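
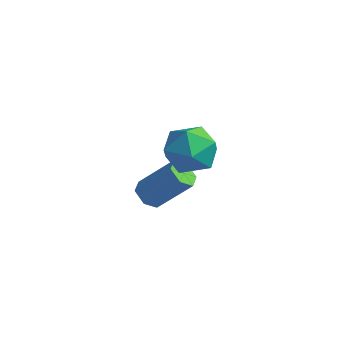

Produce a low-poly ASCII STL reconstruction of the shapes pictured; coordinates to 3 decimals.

solid 
facet normal -0.450 0.361 0.817
outer loop
vertex -1.961 -1.017 1.239
vertex -1.067 -1.346 1.877
vertex -1.082 -0.3 1.407
endloop
endfacet
facet normal -0.641 0.730 0.237
outer loop
vertex -1.961 -1.017 1.239
vertex -1.082 -0.3 1.407
vertex -1.562 -0.385 0.37
endloop
endfacet
facet normal -0.934 0.276 -0.228
outer loop
vertex -1.961 -1.017 1.239
vertex -1.562 -0.385 0.37
vertex -1.844 -1.483 0.198
endloop
endfacet
facet normal -0.925 -0.376 0.064
outer loop
vertex -1.961 -1.017 1.239
vertex -1.844 -1.483 0.198
vertex -1.538 -2.077 1.13
endloop
endfacet
facet normal -0.626 -0.323 0.710
outer loop
vertex -1.961 -1.017 1.239
vertex -1.538 -2.077 1.13
vertex -1.067 -1.346 1.877
endloop
endfacet
facet normal -0.049 0.997 -0.059
outer loop
vertex -1.562 -0.385 0.37
vertex -1.082 -0.3 1.407
vertex -0.422 -0.323 0.47
endloop
endfacet
facet normal 0.259 0.399 0.880
outer loop
vertex -1.082 -0.3 1.407
vertex -1.067 -1.346 1.877
vertex -0.116 -0.917 1.402
endloop
endfacet
facet normal -0.024 -0.707 0.707
outer loop
vertex -1.067 -1.346 1.877
vertex -1.538 -2.077 1.13
vertex -0.398 -2.015 1.23
endloop
endfacet
facet normal -0.508 -0.792 -0.338
outer loop
vertex -1.538 -2.077 1.13
vertex -1.844 -1.483 0.198
vertex -0.878 -2.1 0.193
endloop
endfacet
facet normal -0.523 0.261 -0.811
outer loop
vertex -1.844 -1.483 0.198
vertex -1.562 -0.385 0.37
vertex -0.893 -1.054 -0.277
endloop
endfacet
facet normal 0.925 0.376 -0.064
outer loop
vertex 0.001 -1.383 0.361
vertex -0.422 -0.323 0.47
vertex -0.116 -0.917 1.402
endloop
endfacet
facet normal 0.934 -0.276 0.228
outer loop
vertex 0.001 -1.383 0.361
vertex -0.116 -0.917 1.402
vertex -0.398 -2.015 1.23
endloop
endfacet
facet normal 0.641 -0.730 -0.237
outer loop
vertex 0.001 -1.383 0.361
vertex -0.398 -2.015 1.23
vertex -0.878 -2.1 0.193
endloop
endfacet
facet normal 0.450 -0.361 -0.817
outer loop
vertex 0.001 -1.383 0.361
vertex -0.878 -2.1 0.193
vertex -0.893 -1.054 -0.277
endloop
endfacet
facet normal 0.626 0.323 -0.710
outer loop
vertex 0.001 -1.383 0.361
vertex -0.893 -1.054 -0.277
vertex -0.422 -0.323 0.47
endloop
endfacet
facet normal 0.508 0.792 0.338
outer loop
vertex -0.116 -0.917 1.402
vertex -0.422 -0.323 0.47
vertex -1.082 -0.3 1.407
endloop
endfacet
facet normal 0.523 -0.261 0.811
outer loop
vertex -0.398 -2.015 1.23
vertex -0.116 -0.917 1.402
vertex -1.067 -1.346 1.877
endloop
endfacet
facet normal 0.049 -0.997 0.059
outer loop
vertex -0.878 -2.1 0.193
vertex -0.398 -2.015 1.23
vertex -1.538 -2.077 1.13
endloop
endfacet
facet normal -0.259 -0.399 -0.880
outer loop
vertex -0.893 -1.054 -0.277
vertex -0.878 -2.1 0.193
vertex -1.844 -1.483 0.198
endloop
endfacet
facet normal 0.024 0.707 -0.707
outer loop
vertex -0.422 -0.323 0.47
vertex -0.893 -1.054 -0.277
vertex -1.562 -0.385 0.37
endloop
endfacet
facet normal -0.615 -0.308 -0.726
outer loop
vertex -3.009 -0.331 -4.19
vertex -3.545 -0.145 -3.815
vertex -3.26 0.299 -4.245
endloop
endfacet
facet normal 0.697 0.218 -0.683
outer loop
vertex -3.009 -0.331 -4.19
vertex -3.26 0.299 -4.245
vertex -1.799 0.278 -2.759
endloop
endfacet
facet normal 0.698 0.217 -0.683
outer loop
vertex -1.799 0.278 -2.759
vertex -3.26 0.299 -4.245
vertex -2.05 0.908 -2.815
endloop
endfacet
facet normal 0.614 0.309 0.726
outer loop
vertex -1.799 0.278 -2.759
vertex -2.05 0.908 -2.815
vertex -2.335 0.465 -2.385
endloop
endfacet
facet normal -0.614 -0.309 -0.726
outer loop
vertex -3.26 0.299 -4.245
vertex -3.545 -0.145 -3.815
vertex -3.796 0.485 -3.871
endloop
endfacet
facet normal 0.029 0.911 -0.412
outer loop
vertex -3.26 0.299 -4.245
vertex -3.796 0.485 -3.871
vertex -2.05 0.908 -2.815
endloop
endfacet
facet normal 0.028 0.911 -0.412
outer loop
vertex -2.05 0.908 -2.815
vertex -3.796 0.485 -3.871
vertex -2.586 1.094 -2.44
endloop
endfacet
facet normal 0.615 0.309 0.726
outer loop
vertex -2.05 0.908 -2.815
vertex -2.586 1.094 -2.44
vertex -2.335 0.465 -2.385
endloop
endfacet
facet normal -0.614 -0.309 -0.726
outer loop
vertex -3.796 0.485 -3.871
vertex -3.545 -0.145 -3.815
vertex -4.081 0.042 -3.441
endloop
endfacet
facet normal -0.669 0.693 0.271
outer loop
vertex -3.796 0.485 -3.871
vertex -4.081 0.042 -3.441
vertex -2.586 1.094 -2.44
endloop
endfacet
facet normal -0.669 0.693 0.271
outer loop
vertex -2.586 1.094 -2.44
vertex -4.081 0.042 -3.441
vertex -2.871 0.651 -2.01
endloop
endfacet
facet normal 0.615 0.309 0.726
outer loop
vertex -2.586 1.094 -2.44
vertex -2.871 0.651 -2.01
vertex -2.335 0.465 -2.385
endloop
endfacet
facet normal -0.614 -0.309 -0.726
outer loop
vertex -4.081 0.042 -3.441
vertex -3.545 -0.145 -3.815
vertex -3.83 -0.588 -3.385
endloop
endfacet
facet normal -0.698 -0.217 0.683
outer loop
vertex -4.081 0.042 -3.441
vertex -3.83 -0.588 -3.385
vertex -2.871 0.651 -2.01
endloop
endfacet
facet normal -0.697 -0.218 0.683
outer loop
vertex -2.871 0.651 -2.01
vertex -3.83 -0.588 -3.385
vertex -2.62 0.021 -1.955
endloop
endfacet
facet normal 0.615 0.308 0.726
outer loop
vertex -2.871 0.651 -2.01
vertex -2.62 0.021 -1.955
vertex -2.335 0.465 -2.385
endloop
endfacet
facet normal -0.615 -0.309 -0.726
outer loop
vertex -3.83 -0.588 -3.385
vertex -3.545 -0.145 -3.815
vertex -3.294 -0.774 -3.76
endloop
endfacet
facet normal -0.028 -0.911 0.412
outer loop
vertex -3.83 -0.588 -3.385
vertex -3.294 -0.774 -3.76
vertex -2.62 0.021 -1.955
endloop
endfacet
facet normal -0.029 -0.911 0.412
outer loop
vertex -2.62 0.021 -1.955
vertex -3.294 -0.774 -3.76
vertex -2.084 -0.165 -2.329
endloop
endfacet
facet normal 0.614 0.309 0.726
outer loop
vertex -2.62 0.021 -1.955
vertex -2.084 -0.165 -2.329
vertex -2.335 0.465 -2.385
endloop
endfacet
facet normal -0.615 -0.309 -0.726
outer loop
vertex -3.294 -0.774 -3.76
vertex -3.545 -0.145 -3.815
vertex -3.009 -0.331 -4.19
endloop
endfacet
facet normal 0.669 -0.693 -0.271
outer loop
vertex -3.294 -0.774 -3.76
vertex -3.009 -0.331 -4.19
vertex -2.084 -0.165 -2.329
endloop
endfacet
facet normal 0.669 -0.693 -0.271
outer loop
vertex -2.084 -0.165 -2.329
vertex -3.009 -0.331 -4.19
vertex -1.799 0.278 -2.759
endloop
endfacet
facet normal 0.614 0.309 0.726
outer loop
vertex -2.084 -0.165 -2.329
vertex -1.799 0.278 -2.759
vertex -2.335 0.465 -2.385
endloop
endfacet

endsolid


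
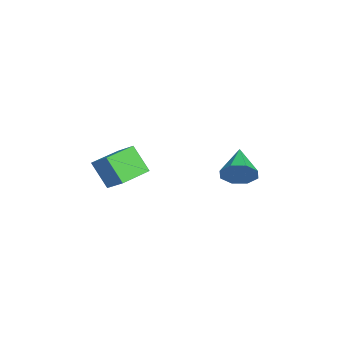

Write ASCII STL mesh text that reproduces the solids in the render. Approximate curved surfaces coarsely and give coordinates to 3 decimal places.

solid 
facet normal 0.908 -0.058 -0.415
outer loop
vertex -0.51 2.143 1.437
vertex -0.9 1.836 0.627
vertex -0.681 2.688 0.987
endloop
endfacet
facet normal -0.076 0.621 0.780
outer loop
vertex -0.51 2.143 1.437
vertex -0.681 2.688 0.987
vertex -2.58 1.944 1.393
endloop
endfacet
facet normal 0.908 -0.058 -0.415
outer loop
vertex -0.681 2.688 0.987
vertex -0.9 1.836 0.627
vertex -0.98 2.734 0.326
endloop
endfacet
facet normal -0.318 0.925 0.208
outer loop
vertex -0.681 2.688 0.987
vertex -0.98 2.734 0.326
vertex -2.58 1.944 1.393
endloop
endfacet
facet normal 0.908 -0.058 -0.414
outer loop
vertex -0.98 2.734 0.326
vertex -0.9 1.836 0.627
vertex -1.232 2.254 -0.159
endloop
endfacet
facet normal -0.601 0.702 -0.382
outer loop
vertex -0.98 2.734 0.326
vertex -1.232 2.254 -0.159
vertex -2.58 1.944 1.393
endloop
endfacet
facet normal 0.908 -0.057 -0.414
outer loop
vertex -1.232 2.254 -0.159
vertex -0.9 1.836 0.627
vertex -1.289 1.53 -0.184
endloop
endfacet
facet normal -0.760 0.082 -0.644
outer loop
vertex -1.232 2.254 -0.159
vertex -1.289 1.53 -0.184
vertex -2.58 1.944 1.393
endloop
endfacet
facet normal 0.909 -0.059 -0.414
outer loop
vertex -1.289 1.53 -0.184
vertex -0.9 1.836 0.627
vertex -1.119 0.985 0.267
endloop
endfacet
facet normal -0.702 -0.571 -0.425
outer loop
vertex -1.289 1.53 -0.184
vertex -1.119 0.985 0.267
vertex -2.58 1.944 1.393
endloop
endfacet
facet normal 0.908 -0.058 -0.415
outer loop
vertex -1.119 0.985 0.267
vertex -0.9 1.836 0.627
vertex -0.82 0.939 0.928
endloop
endfacet
facet normal -0.461 -0.875 0.148
outer loop
vertex -1.119 0.985 0.267
vertex -0.82 0.939 0.928
vertex -2.58 1.944 1.393
endloop
endfacet
facet normal 0.908 -0.058 -0.415
outer loop
vertex -0.82 0.939 0.928
vertex -0.9 1.836 0.627
vertex -0.568 1.418 1.413
endloop
endfacet
facet normal -0.178 -0.652 0.737
outer loop
vertex -0.82 0.939 0.928
vertex -0.568 1.418 1.413
vertex -2.58 1.944 1.393
endloop
endfacet
facet normal 0.908 -0.059 -0.415
outer loop
vertex -0.568 1.418 1.413
vertex -0.9 1.836 0.627
vertex -0.51 2.143 1.437
endloop
endfacet
facet normal -0.018 -0.032 0.999
outer loop
vertex -0.568 1.418 1.413
vertex -0.51 2.143 1.437
vertex -2.58 1.944 1.393
endloop
endfacet
facet normal -0.690 0.719 0.080
outer loop
vertex -0.059 -3.713 2.718
vertex 0.769 -3.005 3.499
vertex 0.54 -2.995 1.432
endloop
endfacet
facet normal -0.618 -0.528 -0.583
outer loop
vertex 1.671 -4.175 1.301
vertex -0.059 -3.713 2.718
vertex 0.54 -2.995 1.432
endloop
endfacet
facet normal -0.690 0.719 0.080
outer loop
vertex 0.54 -2.995 1.432
vertex 0.769 -3.005 3.499
vertex 1.367 -2.288 2.213
endloop
endfacet
facet normal 0.377 0.452 -0.808
outer loop
vertex 1.367 -2.288 2.213
vertex 1.671 -4.175 1.301
vertex 0.54 -2.995 1.432
endloop
endfacet
facet normal -0.377 -0.451 0.809
outer loop
vertex -0.059 -3.713 2.718
vertex 1.9 -4.185 3.368
vertex 0.769 -3.005 3.499
endloop
endfacet
facet normal -0.618 -0.529 -0.582
outer loop
vertex 1.073 -4.892 2.587
vertex -0.059 -3.713 2.718
vertex 1.671 -4.175 1.301
endloop
endfacet
facet normal -0.377 -0.452 0.808
outer loop
vertex 1.073 -4.892 2.587
vertex 1.9 -4.185 3.368
vertex -0.059 -3.713 2.718
endloop
endfacet
facet normal 0.618 0.528 0.582
outer loop
vertex 0.769 -3.005 3.499
vertex 1.9 -4.185 3.368
vertex 1.367 -2.288 2.213
endloop
endfacet
facet normal 0.377 0.452 -0.809
outer loop
vertex 2.499 -3.467 2.082
vertex 1.671 -4.175 1.301
vertex 1.367 -2.288 2.213
endloop
endfacet
facet normal 0.618 0.528 0.583
outer loop
vertex 1.367 -2.288 2.213
vertex 1.9 -4.185 3.368
vertex 2.499 -3.467 2.082
endloop
endfacet
facet normal 0.690 -0.719 -0.080
outer loop
vertex 2.499 -3.467 2.082
vertex 1.073 -4.892 2.587
vertex 1.671 -4.175 1.301
endloop
endfacet
facet normal 0.690 -0.719 -0.080
outer loop
vertex 1.9 -4.185 3.368
vertex 1.073 -4.892 2.587
vertex 2.499 -3.467 2.082
endloop
endfacet

endsolid


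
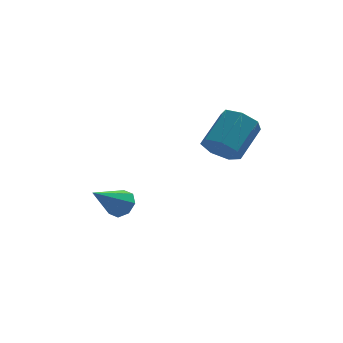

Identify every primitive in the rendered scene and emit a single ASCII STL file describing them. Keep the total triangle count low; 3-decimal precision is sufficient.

solid 
facet normal -0.503 -0.658 -0.560
outer loop
vertex 0.872 -0.688 -0.873
vertex 0.525 -1.042 -0.146
vertex 0.212 -0.383 -0.639
endloop
endfacet
facet normal 0.022 0.638 -0.769
outer loop
vertex 0.872 -0.688 -0.873
vertex 0.212 -0.383 -0.639
vertex 1.762 0.477 0.119
endloop
endfacet
facet normal 0.021 0.640 -0.768
outer loop
vertex 1.762 0.477 0.119
vertex 0.212 -0.383 -0.639
vertex 1.102 0.781 0.354
endloop
endfacet
facet normal 0.503 0.658 0.561
outer loop
vertex 1.762 0.477 0.119
vertex 1.102 0.781 0.354
vertex 1.415 0.122 0.846
endloop
endfacet
facet normal -0.503 -0.658 -0.560
outer loop
vertex 0.212 -0.383 -0.639
vertex 0.525 -1.042 -0.146
vertex -0.212 -0.575 -0.033
endloop
endfacet
facet normal -0.662 0.710 -0.239
outer loop
vertex 0.212 -0.383 -0.639
vertex -0.212 -0.575 -0.033
vertex 1.102 0.781 0.354
endloop
endfacet
facet normal -0.662 0.710 -0.239
outer loop
vertex 1.102 0.781 0.354
vertex -0.212 -0.575 -0.033
vertex 0.678 0.589 0.959
endloop
endfacet
facet normal 0.503 0.658 0.561
outer loop
vertex 1.102 0.781 0.354
vertex 0.678 0.589 0.959
vertex 1.415 0.122 0.846
endloop
endfacet
facet normal -0.503 -0.658 -0.560
outer loop
vertex -0.212 -0.575 -0.033
vertex 0.525 -1.042 -0.146
vertex -0.081 -1.118 0.487
endloop
endfacet
facet normal -0.847 0.246 0.471
outer loop
vertex -0.212 -0.575 -0.033
vertex -0.081 -1.118 0.487
vertex 0.678 0.589 0.959
endloop
endfacet
facet normal -0.847 0.246 0.471
outer loop
vertex 0.678 0.589 0.959
vertex -0.081 -1.118 0.487
vertex 0.809 0.046 1.479
endloop
endfacet
facet normal 0.503 0.658 0.560
outer loop
vertex 0.678 0.589 0.959
vertex 0.809 0.046 1.479
vertex 1.415 0.122 0.846
endloop
endfacet
facet normal -0.503 -0.657 -0.561
outer loop
vertex -0.081 -1.118 0.487
vertex 0.525 -1.042 -0.146
vertex 0.506 -1.604 0.53
endloop
endfacet
facet normal -0.394 -0.403 0.826
outer loop
vertex -0.081 -1.118 0.487
vertex 0.506 -1.604 0.53
vertex 0.809 0.046 1.479
endloop
endfacet
facet normal -0.395 -0.402 0.826
outer loop
vertex 0.809 0.046 1.479
vertex 0.506 -1.604 0.53
vertex 1.396 -0.44 1.523
endloop
endfacet
facet normal 0.503 0.658 0.560
outer loop
vertex 0.809 0.046 1.479
vertex 1.396 -0.44 1.523
vertex 1.415 0.122 0.846
endloop
endfacet
facet normal -0.503 -0.658 -0.561
outer loop
vertex 0.506 -1.604 0.53
vertex 0.525 -1.042 -0.146
vertex 1.108 -1.667 0.064
endloop
endfacet
facet normal 0.355 -0.749 0.560
outer loop
vertex 0.506 -1.604 0.53
vertex 1.108 -1.667 0.064
vertex 1.396 -0.44 1.523
endloop
endfacet
facet normal 0.355 -0.749 0.560
outer loop
vertex 1.396 -0.44 1.523
vertex 1.108 -1.667 0.064
vertex 1.998 -0.503 1.057
endloop
endfacet
facet normal 0.503 0.658 0.560
outer loop
vertex 1.396 -0.44 1.523
vertex 1.998 -0.503 1.057
vertex 1.415 0.122 0.846
endloop
endfacet
facet normal -0.503 -0.658 -0.561
outer loop
vertex 1.108 -1.667 0.064
vertex 0.525 -1.042 -0.146
vertex 1.271 -1.259 -0.56
endloop
endfacet
facet normal 0.838 -0.531 -0.128
outer loop
vertex 1.108 -1.667 0.064
vertex 1.271 -1.259 -0.56
vertex 1.998 -0.503 1.057
endloop
endfacet
facet normal 0.838 -0.531 -0.128
outer loop
vertex 1.998 -0.503 1.057
vertex 1.271 -1.259 -0.56
vertex 2.161 -0.095 0.432
endloop
endfacet
facet normal 0.503 0.658 0.561
outer loop
vertex 1.998 -0.503 1.057
vertex 2.161 -0.095 0.432
vertex 1.415 0.122 0.846
endloop
endfacet
facet normal -0.503 -0.658 -0.560
outer loop
vertex 1.271 -1.259 -0.56
vertex 0.525 -1.042 -0.146
vertex 0.872 -0.688 -0.873
endloop
endfacet
facet normal 0.689 0.087 -0.720
outer loop
vertex 1.271 -1.259 -0.56
vertex 0.872 -0.688 -0.873
vertex 2.161 -0.095 0.432
endloop
endfacet
facet normal 0.689 0.087 -0.720
outer loop
vertex 2.161 -0.095 0.432
vertex 0.872 -0.688 -0.873
vertex 1.762 0.477 0.119
endloop
endfacet
facet normal 0.503 0.658 0.561
outer loop
vertex 2.161 -0.095 0.432
vertex 1.762 0.477 0.119
vertex 1.415 0.122 0.846
endloop
endfacet
facet normal 0.609 0.479 -0.632
outer loop
vertex -2.665 0.803 -4.025
vertex -3.21 1.198 -4.251
vertex -2.725 1.26 -3.736
endloop
endfacet
facet normal 0.539 -0.398 0.742
outer loop
vertex -2.665 0.803 -4.025
vertex -2.725 1.26 -3.736
vertex -4.35 0.302 -3.069
endloop
endfacet
facet normal 0.609 0.479 -0.632
outer loop
vertex -2.725 1.26 -3.736
vertex -3.21 1.198 -4.251
vertex -3.069 1.68 -3.749
endloop
endfacet
facet normal 0.249 0.233 0.940
outer loop
vertex -2.725 1.26 -3.736
vertex -3.069 1.68 -3.749
vertex -4.35 0.302 -3.069
endloop
endfacet
facet normal 0.609 0.480 -0.632
outer loop
vertex -3.069 1.68 -3.749
vertex -3.21 1.198 -4.251
vertex -3.496 1.818 -4.056
endloop
endfacet
facet normal -0.305 0.634 0.710
outer loop
vertex -3.069 1.68 -3.749
vertex -3.496 1.818 -4.056
vertex -4.35 0.302 -3.069
endloop
endfacet
facet normal 0.609 0.480 -0.631
outer loop
vertex -3.496 1.818 -4.056
vertex -3.21 1.198 -4.251
vertex -3.755 1.593 -4.477
endloop
endfacet
facet normal -0.799 0.571 0.186
outer loop
vertex -3.496 1.818 -4.056
vertex -3.755 1.593 -4.477
vertex -4.35 0.302 -3.069
endloop
endfacet
facet normal 0.609 0.478 -0.633
outer loop
vertex -3.755 1.593 -4.477
vertex -3.21 1.198 -4.251
vertex -3.696 1.136 -4.765
endloop
endfacet
facet normal -0.943 0.082 -0.323
outer loop
vertex -3.755 1.593 -4.477
vertex -3.696 1.136 -4.765
vertex -4.35 0.302 -3.069
endloop
endfacet
facet normal 0.608 0.480 -0.633
outer loop
vertex -3.696 1.136 -4.765
vertex -3.21 1.198 -4.251
vertex -3.352 0.716 -4.753
endloop
endfacet
facet normal -0.653 -0.549 -0.522
outer loop
vertex -3.696 1.136 -4.765
vertex -3.352 0.716 -4.753
vertex -4.35 0.302 -3.069
endloop
endfacet
facet normal 0.609 0.479 -0.632
outer loop
vertex -3.352 0.716 -4.753
vertex -3.21 1.198 -4.251
vertex -2.925 0.578 -4.446
endloop
endfacet
facet normal -0.098 -0.951 -0.292
outer loop
vertex -3.352 0.716 -4.753
vertex -2.925 0.578 -4.446
vertex -4.35 0.302 -3.069
endloop
endfacet
facet normal 0.609 0.479 -0.632
outer loop
vertex -2.925 0.578 -4.446
vertex -3.21 1.198 -4.251
vertex -2.665 0.803 -4.025
endloop
endfacet
facet normal 0.395 -0.889 0.231
outer loop
vertex -2.925 0.578 -4.446
vertex -2.665 0.803 -4.025
vertex -4.35 0.302 -3.069
endloop
endfacet

endsolid


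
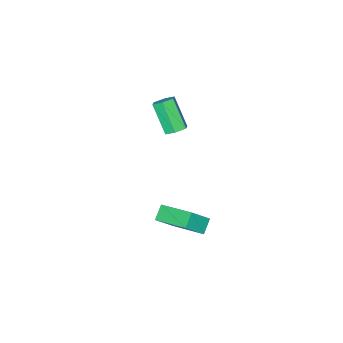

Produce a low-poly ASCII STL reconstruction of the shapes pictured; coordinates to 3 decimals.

solid 
facet normal -0.673 0.209 -0.710
outer loop
vertex 0.819 2.979 -2.713
vertex 0.653 4.862 -2.002
vertex 1.466 3.238 -3.25
endloop
endfacet
facet normal 0.082 -0.933 -0.352
outer loop
vertex 2.367 2.958 -2.298
vertex 0.819 2.979 -2.713
vertex 1.466 3.238 -3.25
endloop
endfacet
facet normal -0.672 0.210 -0.710
outer loop
vertex 1.466 3.238 -3.25
vertex 0.653 4.862 -2.002
vertex 1.301 5.122 -2.538
endloop
endfacet
facet normal 0.736 0.295 -0.610
outer loop
vertex 1.301 5.122 -2.538
vertex 2.367 2.958 -2.298
vertex 1.466 3.238 -3.25
endloop
endfacet
facet normal -0.736 -0.295 0.610
outer loop
vertex 0.819 2.979 -2.713
vertex 1.554 4.582 -1.05
vertex 0.653 4.862 -2.002
endloop
endfacet
facet normal 0.082 -0.932 -0.353
outer loop
vertex 1.719 2.698 -1.762
vertex 0.819 2.979 -2.713
vertex 2.367 2.958 -2.298
endloop
endfacet
facet normal -0.736 -0.295 0.609
outer loop
vertex 1.719 2.698 -1.762
vertex 1.554 4.582 -1.05
vertex 0.819 2.979 -2.713
endloop
endfacet
facet normal -0.083 0.932 0.352
outer loop
vertex 0.653 4.862 -2.002
vertex 1.554 4.582 -1.05
vertex 1.301 5.122 -2.538
endloop
endfacet
facet normal 0.736 0.295 -0.609
outer loop
vertex 2.201 4.841 -1.587
vertex 2.367 2.958 -2.298
vertex 1.301 5.122 -2.538
endloop
endfacet
facet normal -0.081 0.932 0.352
outer loop
vertex 1.301 5.122 -2.538
vertex 1.554 4.582 -1.05
vertex 2.201 4.841 -1.587
endloop
endfacet
facet normal 0.672 -0.209 0.711
outer loop
vertex 2.201 4.841 -1.587
vertex 1.719 2.698 -1.762
vertex 2.367 2.958 -2.298
endloop
endfacet
facet normal 0.673 -0.209 0.710
outer loop
vertex 1.554 4.582 -1.05
vertex 1.719 2.698 -1.762
vertex 2.201 4.841 -1.587
endloop
endfacet
facet normal 0.130 0.624 -0.770
outer loop
vertex -2.726 -0.976 -1.858
vertex -3.138 -1.31 -2.198
vertex -3.339 -0.83 -1.843
endloop
endfacet
facet normal 0.193 0.746 0.637
outer loop
vertex -2.726 -0.976 -1.858
vertex -3.339 -0.83 -1.843
vertex -2.97 -2.156 -0.402
endloop
endfacet
facet normal 0.193 0.746 0.637
outer loop
vertex -2.97 -2.156 -0.402
vertex -3.339 -0.83 -1.843
vertex -3.583 -2.01 -0.387
endloop
endfacet
facet normal -0.130 -0.624 0.770
outer loop
vertex -2.97 -2.156 -0.402
vertex -3.583 -2.01 -0.387
vertex -3.382 -2.49 -0.742
endloop
endfacet
facet normal 0.130 0.624 -0.770
outer loop
vertex -3.339 -0.83 -1.843
vertex -3.138 -1.31 -2.198
vertex -3.751 -1.164 -2.183
endloop
endfacet
facet normal -0.745 0.573 0.340
outer loop
vertex -3.339 -0.83 -1.843
vertex -3.751 -1.164 -2.183
vertex -3.583 -2.01 -0.387
endloop
endfacet
facet normal -0.745 0.573 0.340
outer loop
vertex -3.583 -2.01 -0.387
vertex -3.751 -1.164 -2.183
vertex -3.995 -2.344 -0.727
endloop
endfacet
facet normal -0.130 -0.624 0.770
outer loop
vertex -3.583 -2.01 -0.387
vertex -3.995 -2.344 -0.727
vertex -3.382 -2.49 -0.742
endloop
endfacet
facet normal 0.130 0.624 -0.770
outer loop
vertex -3.751 -1.164 -2.183
vertex -3.138 -1.31 -2.198
vertex -3.55 -1.644 -2.538
endloop
endfacet
facet normal -0.939 -0.173 -0.298
outer loop
vertex -3.751 -1.164 -2.183
vertex -3.55 -1.644 -2.538
vertex -3.995 -2.344 -0.727
endloop
endfacet
facet normal -0.939 -0.173 -0.298
outer loop
vertex -3.995 -2.344 -0.727
vertex -3.55 -1.644 -2.538
vertex -3.794 -2.824 -1.082
endloop
endfacet
facet normal -0.130 -0.624 0.770
outer loop
vertex -3.995 -2.344 -0.727
vertex -3.794 -2.824 -1.082
vertex -3.382 -2.49 -0.742
endloop
endfacet
facet normal 0.130 0.624 -0.770
outer loop
vertex -3.55 -1.644 -2.538
vertex -3.138 -1.31 -2.198
vertex -2.937 -1.79 -2.553
endloop
endfacet
facet normal -0.193 -0.746 -0.637
outer loop
vertex -3.55 -1.644 -2.538
vertex -2.937 -1.79 -2.553
vertex -3.794 -2.824 -1.082
endloop
endfacet
facet normal -0.193 -0.746 -0.637
outer loop
vertex -3.794 -2.824 -1.082
vertex -2.937 -1.79 -2.553
vertex -3.181 -2.97 -1.097
endloop
endfacet
facet normal -0.130 -0.624 0.770
outer loop
vertex -3.794 -2.824 -1.082
vertex -3.181 -2.97 -1.097
vertex -3.382 -2.49 -0.742
endloop
endfacet
facet normal 0.130 0.624 -0.770
outer loop
vertex -2.937 -1.79 -2.553
vertex -3.138 -1.31 -2.198
vertex -2.525 -1.456 -2.213
endloop
endfacet
facet normal 0.745 -0.573 -0.340
outer loop
vertex -2.937 -1.79 -2.553
vertex -2.525 -1.456 -2.213
vertex -3.181 -2.97 -1.097
endloop
endfacet
facet normal 0.745 -0.573 -0.340
outer loop
vertex -3.181 -2.97 -1.097
vertex -2.525 -1.456 -2.213
vertex -2.769 -2.636 -0.757
endloop
endfacet
facet normal -0.130 -0.624 0.770
outer loop
vertex -3.181 -2.97 -1.097
vertex -2.769 -2.636 -0.757
vertex -3.382 -2.49 -0.742
endloop
endfacet
facet normal 0.130 0.624 -0.770
outer loop
vertex -2.525 -1.456 -2.213
vertex -3.138 -1.31 -2.198
vertex -2.726 -0.976 -1.858
endloop
endfacet
facet normal 0.939 0.173 0.298
outer loop
vertex -2.525 -1.456 -2.213
vertex -2.726 -0.976 -1.858
vertex -2.769 -2.636 -0.757
endloop
endfacet
facet normal 0.939 0.173 0.298
outer loop
vertex -2.769 -2.636 -0.757
vertex -2.726 -0.976 -1.858
vertex -2.97 -2.156 -0.402
endloop
endfacet
facet normal -0.130 -0.624 0.770
outer loop
vertex -2.769 -2.636 -0.757
vertex -2.97 -2.156 -0.402
vertex -3.382 -2.49 -0.742
endloop
endfacet

endsolid


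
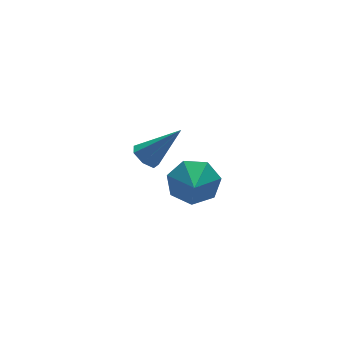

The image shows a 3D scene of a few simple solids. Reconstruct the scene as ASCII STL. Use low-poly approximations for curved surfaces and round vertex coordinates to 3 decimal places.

solid 
facet normal 0.425 0.782 -0.457
outer loop
vertex 2.633 -0.992 -0.885
vertex 2.183 -0.425 -0.333
vertex 3.003 -0.801 -0.214
endloop
endfacet
facet normal 0.412 -0.910 0.032
outer loop
vertex 2.633 -0.992 -0.885
vertex 3.003 -0.801 -0.214
vertex 1.657 -1.395 0.233
endloop
endfacet
facet normal 0.425 0.782 -0.456
outer loop
vertex 3.003 -0.801 -0.214
vertex 2.183 -0.425 -0.333
vertex 2.756 -0.328 0.367
endloop
endfacet
facet normal 0.475 -0.573 0.668
outer loop
vertex 3.003 -0.801 -0.214
vertex 2.756 -0.328 0.367
vertex 1.657 -1.395 0.233
endloop
endfacet
facet normal 0.426 0.781 -0.457
outer loop
vertex 2.756 -0.328 0.367
vertex 2.183 -0.425 -0.333
vertex 2.078 0.073 0.421
endloop
endfacet
facet normal 0.003 -0.128 0.992
outer loop
vertex 2.756 -0.328 0.367
vertex 2.078 0.073 0.421
vertex 1.657 -1.395 0.233
endloop
endfacet
facet normal 0.424 0.782 -0.457
outer loop
vertex 2.078 0.073 0.421
vertex 2.183 -0.425 -0.333
vertex 1.479 0.098 -0.092
endloop
endfacet
facet normal -0.646 0.088 0.758
outer loop
vertex 2.078 0.073 0.421
vertex 1.479 0.098 -0.092
vertex 1.657 -1.395 0.233
endloop
endfacet
facet normal 0.424 0.782 -0.457
outer loop
vertex 1.479 0.098 -0.092
vertex 2.183 -0.425 -0.333
vertex 1.41 -0.271 -0.787
endloop
endfacet
facet normal -0.986 -0.086 0.144
outer loop
vertex 1.479 0.098 -0.092
vertex 1.41 -0.271 -0.787
vertex 1.657 -1.395 0.233
endloop
endfacet
facet normal 0.424 0.782 -0.457
outer loop
vertex 1.41 -0.271 -0.787
vertex 2.183 -0.425 -0.333
vertex 1.924 -0.756 -1.14
endloop
endfacet
facet normal -0.759 -0.521 -0.390
outer loop
vertex 1.41 -0.271 -0.787
vertex 1.924 -0.756 -1.14
vertex 1.657 -1.395 0.233
endloop
endfacet
facet normal 0.425 0.782 -0.457
outer loop
vertex 1.924 -0.756 -1.14
vertex 2.183 -0.425 -0.333
vertex 2.633 -0.992 -0.885
endloop
endfacet
facet normal -0.137 -0.888 -0.440
outer loop
vertex 1.924 -0.756 -1.14
vertex 2.633 -0.992 -0.885
vertex 1.657 -1.395 0.233
endloop
endfacet
facet normal -0.607 0.292 -0.739
outer loop
vertex 2.966 3.408 -2.322
vertex 2.577 3.637 -1.912
vertex 3.045 3.914 -2.187
endloop
endfacet
facet normal 0.922 -0.041 -0.384
outer loop
vertex 2.966 3.408 -2.322
vertex 3.045 3.914 -2.187
vertex 3.683 3.103 -0.568
endloop
endfacet
facet normal -0.608 0.294 -0.738
outer loop
vertex 3.045 3.914 -2.187
vertex 2.577 3.637 -1.912
vertex 2.772 4.211 -1.844
endloop
endfacet
facet normal 0.754 0.656 0.032
outer loop
vertex 3.045 3.914 -2.187
vertex 2.772 4.211 -1.844
vertex 3.683 3.103 -0.568
endloop
endfacet
facet normal -0.608 0.294 -0.738
outer loop
vertex 2.772 4.211 -1.844
vertex 2.577 3.637 -1.912
vertex 2.352 4.075 -1.552
endloop
endfacet
facet normal 0.149 0.797 0.586
outer loop
vertex 2.772 4.211 -1.844
vertex 2.352 4.075 -1.552
vertex 3.683 3.103 -0.568
endloop
endfacet
facet normal -0.607 0.294 -0.738
outer loop
vertex 2.352 4.075 -1.552
vertex 2.577 3.637 -1.912
vertex 2.101 3.61 -1.531
endloop
endfacet
facet normal -0.435 0.273 0.858
outer loop
vertex 2.352 4.075 -1.552
vertex 2.101 3.61 -1.531
vertex 3.683 3.103 -0.568
endloop
endfacet
facet normal -0.608 0.292 -0.739
outer loop
vertex 2.101 3.61 -1.531
vertex 2.577 3.637 -1.912
vertex 2.209 3.164 -1.796
endloop
endfacet
facet normal -0.560 -0.519 0.646
outer loop
vertex 2.101 3.61 -1.531
vertex 2.209 3.164 -1.796
vertex 3.683 3.103 -0.568
endloop
endfacet
facet normal -0.608 0.292 -0.738
outer loop
vertex 2.209 3.164 -1.796
vertex 2.577 3.637 -1.912
vertex 2.593 3.075 -2.148
endloop
endfacet
facet normal -0.130 -0.986 0.107
outer loop
vertex 2.209 3.164 -1.796
vertex 2.593 3.075 -2.148
vertex 3.683 3.103 -0.568
endloop
endfacet
facet normal -0.606 0.293 -0.739
outer loop
vertex 2.593 3.075 -2.148
vertex 2.577 3.637 -1.912
vertex 2.966 3.408 -2.322
endloop
endfacet
facet normal 0.528 -0.774 -0.350
outer loop
vertex 2.593 3.075 -2.148
vertex 2.966 3.408 -2.322
vertex 3.683 3.103 -0.568
endloop
endfacet

endsolid


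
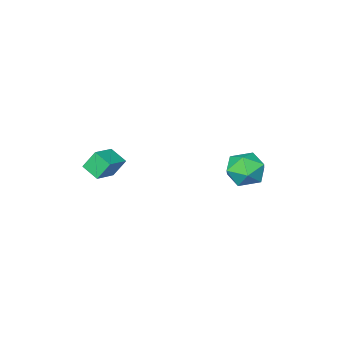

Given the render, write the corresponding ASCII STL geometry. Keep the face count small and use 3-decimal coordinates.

solid 
facet normal -0.439 0.302 0.846
outer loop
vertex 3.588 -0.977 2.364
vertex 3.372 0.066 1.88
vertex 2.226 -1.5 1.843
endloop
endfacet
facet normal 0.184 -0.892 0.413
outer loop
vertex 2.788 -1.886 0.76
vertex 3.588 -0.977 2.364
vertex 2.226 -1.5 1.843
endloop
endfacet
facet normal -0.439 0.302 0.846
outer loop
vertex 2.226 -1.5 1.843
vertex 3.372 0.066 1.88
vertex 2.01 -0.457 1.359
endloop
endfacet
facet normal -0.879 -0.338 -0.336
outer loop
vertex 2.01 -0.457 1.359
vertex 2.788 -1.886 0.76
vertex 2.226 -1.5 1.843
endloop
endfacet
facet normal 0.879 0.338 0.336
outer loop
vertex 3.588 -0.977 2.364
vertex 3.934 -0.32 0.797
vertex 3.372 0.066 1.88
endloop
endfacet
facet normal 0.184 -0.892 0.413
outer loop
vertex 4.15 -1.363 1.281
vertex 3.588 -0.977 2.364
vertex 2.788 -1.886 0.76
endloop
endfacet
facet normal 0.879 0.338 0.336
outer loop
vertex 4.15 -1.363 1.281
vertex 3.934 -0.32 0.797
vertex 3.588 -0.977 2.364
endloop
endfacet
facet normal -0.184 0.892 -0.413
outer loop
vertex 3.372 0.066 1.88
vertex 3.934 -0.32 0.797
vertex 2.01 -0.457 1.359
endloop
endfacet
facet normal -0.879 -0.338 -0.336
outer loop
vertex 2.572 -0.843 0.276
vertex 2.788 -1.886 0.76
vertex 2.01 -0.457 1.359
endloop
endfacet
facet normal -0.184 0.892 -0.413
outer loop
vertex 2.01 -0.457 1.359
vertex 3.934 -0.32 0.797
vertex 2.572 -0.843 0.276
endloop
endfacet
facet normal 0.439 -0.302 -0.846
outer loop
vertex 2.572 -0.843 0.276
vertex 4.15 -1.363 1.281
vertex 2.788 -1.886 0.76
endloop
endfacet
facet normal 0.439 -0.302 -0.846
outer loop
vertex 3.934 -0.32 0.797
vertex 4.15 -1.363 1.281
vertex 2.572 -0.843 0.276
endloop
endfacet
facet normal -0.364 0.221 0.905
outer loop
vertex -4.125 3.477 0.827
vertex -4.328 2.261 1.042
vertex -3.233 2.778 1.357
endloop
endfacet
facet normal 0.127 0.697 0.705
outer loop
vertex -4.125 3.477 0.827
vertex -3.233 2.778 1.357
vertex -2.931 3.614 0.476
endloop
endfacet
facet normal -0.087 0.992 0.091
outer loop
vertex -4.125 3.477 0.827
vertex -2.931 3.614 0.476
vertex -3.84 3.613 -0.384
endloop
endfacet
facet normal -0.711 0.698 -0.089
outer loop
vertex -4.125 3.477 0.827
vertex -3.84 3.613 -0.384
vertex -4.703 2.778 -0.034
endloop
endfacet
facet normal -0.883 0.221 0.414
outer loop
vertex -4.125 3.477 0.827
vertex -4.703 2.778 -0.034
vertex -4.328 2.261 1.042
endloop
endfacet
facet normal 0.736 0.346 0.581
outer loop
vertex -2.931 3.614 0.476
vertex -3.233 2.778 1.357
vertex -2.397 2.482 0.474
endloop
endfacet
facet normal -0.060 -0.424 0.904
outer loop
vertex -3.233 2.778 1.357
vertex -4.328 2.261 1.042
vertex -3.26 1.647 0.824
endloop
endfacet
facet normal -0.899 -0.424 0.109
outer loop
vertex -4.328 2.261 1.042
vertex -4.703 2.778 -0.034
vertex -4.169 1.646 -0.036
endloop
endfacet
facet normal -0.620 0.346 -0.704
outer loop
vertex -4.703 2.778 -0.034
vertex -3.84 3.613 -0.384
vertex -3.867 2.482 -0.917
endloop
endfacet
facet normal 0.389 0.824 -0.412
outer loop
vertex -3.84 3.613 -0.384
vertex -2.931 3.614 0.476
vertex -2.772 2.999 -0.602
endloop
endfacet
facet normal 0.711 -0.698 0.089
outer loop
vertex -2.975 1.783 -0.387
vertex -2.397 2.482 0.474
vertex -3.26 1.647 0.824
endloop
endfacet
facet normal 0.087 -0.992 -0.091
outer loop
vertex -2.975 1.783 -0.387
vertex -3.26 1.647 0.824
vertex -4.169 1.646 -0.036
endloop
endfacet
facet normal -0.127 -0.697 -0.705
outer loop
vertex -2.975 1.783 -0.387
vertex -4.169 1.646 -0.036
vertex -3.867 2.482 -0.917
endloop
endfacet
facet normal 0.364 -0.221 -0.905
outer loop
vertex -2.975 1.783 -0.387
vertex -3.867 2.482 -0.917
vertex -2.772 2.999 -0.602
endloop
endfacet
facet normal 0.883 -0.221 -0.414
outer loop
vertex -2.975 1.783 -0.387
vertex -2.772 2.999 -0.602
vertex -2.397 2.482 0.474
endloop
endfacet
facet normal 0.620 -0.346 0.704
outer loop
vertex -3.26 1.647 0.824
vertex -2.397 2.482 0.474
vertex -3.233 2.778 1.357
endloop
endfacet
facet normal -0.389 -0.824 0.412
outer loop
vertex -4.169 1.646 -0.036
vertex -3.26 1.647 0.824
vertex -4.328 2.261 1.042
endloop
endfacet
facet normal -0.736 -0.346 -0.581
outer loop
vertex -3.867 2.482 -0.917
vertex -4.169 1.646 -0.036
vertex -4.703 2.778 -0.034
endloop
endfacet
facet normal 0.060 0.424 -0.904
outer loop
vertex -2.772 2.999 -0.602
vertex -3.867 2.482 -0.917
vertex -3.84 3.613 -0.384
endloop
endfacet
facet normal 0.899 0.424 -0.109
outer loop
vertex -2.397 2.482 0.474
vertex -2.772 2.999 -0.602
vertex -2.931 3.614 0.476
endloop
endfacet

endsolid


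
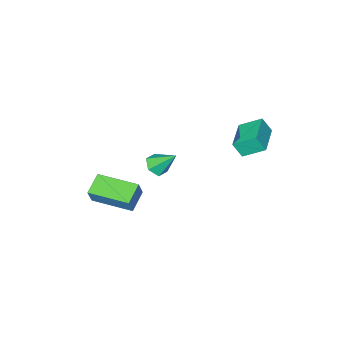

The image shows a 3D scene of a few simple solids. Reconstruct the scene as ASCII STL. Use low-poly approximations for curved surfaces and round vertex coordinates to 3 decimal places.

solid 
facet normal -0.552 0.651 0.520
outer loop
vertex -3.79 1.663 4.551
vertex -2.491 2.728 4.597
vertex -4.07 2.039 3.783
endloop
endfacet
facet normal -0.773 -0.633 -0.028
outer loop
vertex -3.369 1.212 3.123
vertex -3.79 1.663 4.551
vertex -4.07 2.039 3.783
endloop
endfacet
facet normal -0.552 0.651 0.521
outer loop
vertex -4.07 2.039 3.783
vertex -2.491 2.728 4.597
vertex -2.772 3.104 3.829
endloop
endfacet
facet normal -0.312 0.417 -0.854
outer loop
vertex -2.772 3.104 3.829
vertex -3.369 1.212 3.123
vertex -4.07 2.039 3.783
endloop
endfacet
facet normal 0.312 -0.417 0.854
outer loop
vertex -3.79 1.663 4.551
vertex -1.79 1.901 3.937
vertex -2.491 2.728 4.597
endloop
endfacet
facet normal -0.773 -0.634 -0.028
outer loop
vertex -3.088 0.836 3.891
vertex -3.79 1.663 4.551
vertex -3.369 1.212 3.123
endloop
endfacet
facet normal 0.312 -0.417 0.854
outer loop
vertex -3.088 0.836 3.891
vertex -1.79 1.901 3.937
vertex -3.79 1.663 4.551
endloop
endfacet
facet normal 0.773 0.634 0.027
outer loop
vertex -2.491 2.728 4.597
vertex -1.79 1.901 3.937
vertex -2.772 3.104 3.829
endloop
endfacet
facet normal -0.312 0.417 -0.854
outer loop
vertex -2.07 2.277 3.169
vertex -3.369 1.212 3.123
vertex -2.772 3.104 3.829
endloop
endfacet
facet normal 0.773 0.634 0.028
outer loop
vertex -2.772 3.104 3.829
vertex -1.79 1.901 3.937
vertex -2.07 2.277 3.169
endloop
endfacet
facet normal 0.552 -0.651 -0.521
outer loop
vertex -2.07 2.277 3.169
vertex -3.088 0.836 3.891
vertex -3.369 1.212 3.123
endloop
endfacet
facet normal 0.553 -0.651 -0.520
outer loop
vertex -1.79 1.901 3.937
vertex -3.088 0.836 3.891
vertex -2.07 2.277 3.169
endloop
endfacet
facet normal -0.818 -0.422 0.390
outer loop
vertex 1.661 -3.853 -0.423
vertex 0.678 -1.929 -0.403
vertex 1.303 -4.026 -1.362
endloop
endfacet
facet normal 0.455 -0.891 -0.009
outer loop
vertex 2.302 -3.511 -1.837
vertex 1.661 -3.853 -0.423
vertex 1.303 -4.026 -1.362
endloop
endfacet
facet normal -0.819 -0.422 0.389
outer loop
vertex 1.303 -4.026 -1.362
vertex 0.678 -1.929 -0.403
vertex 0.321 -2.102 -1.342
endloop
endfacet
facet normal -0.351 -0.169 -0.921
outer loop
vertex 0.321 -2.102 -1.342
vertex 2.302 -3.511 -1.837
vertex 1.303 -4.026 -1.362
endloop
endfacet
facet normal 0.351 0.170 0.921
outer loop
vertex 1.661 -3.853 -0.423
vertex 1.677 -1.414 -0.878
vertex 0.678 -1.929 -0.403
endloop
endfacet
facet normal 0.455 -0.890 -0.009
outer loop
vertex 2.659 -3.338 -0.898
vertex 1.661 -3.853 -0.423
vertex 2.302 -3.511 -1.837
endloop
endfacet
facet normal 0.351 0.170 0.921
outer loop
vertex 2.659 -3.338 -0.898
vertex 1.677 -1.414 -0.878
vertex 1.661 -3.853 -0.423
endloop
endfacet
facet normal -0.455 0.891 0.009
outer loop
vertex 0.678 -1.929 -0.403
vertex 1.677 -1.414 -0.878
vertex 0.321 -2.102 -1.342
endloop
endfacet
facet normal -0.351 -0.170 -0.921
outer loop
vertex 1.319 -1.587 -1.817
vertex 2.302 -3.511 -1.837
vertex 0.321 -2.102 -1.342
endloop
endfacet
facet normal -0.455 0.890 0.009
outer loop
vertex 0.321 -2.102 -1.342
vertex 1.677 -1.414 -0.878
vertex 1.319 -1.587 -1.817
endloop
endfacet
facet normal 0.819 0.422 -0.389
outer loop
vertex 1.319 -1.587 -1.817
vertex 2.659 -3.338 -0.898
vertex 2.302 -3.511 -1.837
endloop
endfacet
facet normal 0.819 0.422 -0.390
outer loop
vertex 1.677 -1.414 -0.878
vertex 2.659 -3.338 -0.898
vertex 1.319 -1.587 -1.817
endloop
endfacet
facet normal 0.313 -0.602 -0.734
outer loop
vertex -1.553 -4.057 -2.125
vertex -2.217 -4.227 -2.269
vertex -1.918 -3.681 -2.589
endloop
endfacet
facet normal 0.625 0.769 0.132
outer loop
vertex -1.553 -4.057 -2.125
vertex -1.918 -3.681 -2.589
vertex -2.703 -3.293 -1.131
endloop
endfacet
facet normal 0.313 -0.602 -0.734
outer loop
vertex -1.918 -3.681 -2.589
vertex -2.217 -4.227 -2.269
vertex -2.582 -3.851 -2.733
endloop
endfacet
facet normal -0.165 0.928 -0.336
outer loop
vertex -1.918 -3.681 -2.589
vertex -2.582 -3.851 -2.733
vertex -2.703 -3.293 -1.131
endloop
endfacet
facet normal 0.313 -0.602 -0.734
outer loop
vertex -2.582 -3.851 -2.733
vertex -2.217 -4.227 -2.269
vertex -2.881 -4.397 -2.413
endloop
endfacet
facet normal -0.904 0.378 -0.200
outer loop
vertex -2.582 -3.851 -2.733
vertex -2.881 -4.397 -2.413
vertex -2.703 -3.293 -1.131
endloop
endfacet
facet normal 0.313 -0.603 -0.734
outer loop
vertex -2.881 -4.397 -2.413
vertex -2.217 -4.227 -2.269
vertex -2.516 -4.773 -1.948
endloop
endfacet
facet normal -0.854 -0.330 0.403
outer loop
vertex -2.881 -4.397 -2.413
vertex -2.516 -4.773 -1.948
vertex -2.703 -3.293 -1.131
endloop
endfacet
facet normal 0.313 -0.603 -0.734
outer loop
vertex -2.516 -4.773 -1.948
vertex -2.217 -4.227 -2.269
vertex -1.852 -4.603 -1.804
endloop
endfacet
facet normal -0.064 -0.488 0.870
outer loop
vertex -2.516 -4.773 -1.948
vertex -1.852 -4.603 -1.804
vertex -2.703 -3.293 -1.131
endloop
endfacet
facet normal 0.313 -0.603 -0.734
outer loop
vertex -1.852 -4.603 -1.804
vertex -2.217 -4.227 -2.269
vertex -1.553 -4.057 -2.125
endloop
endfacet
facet normal 0.676 0.062 0.734
outer loop
vertex -1.852 -4.603 -1.804
vertex -1.553 -4.057 -2.125
vertex -2.703 -3.293 -1.131
endloop
endfacet

endsolid


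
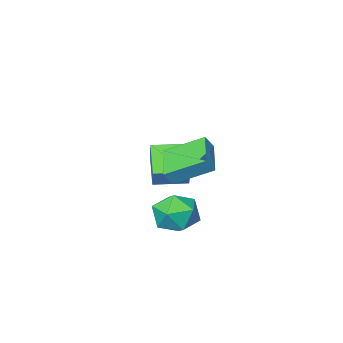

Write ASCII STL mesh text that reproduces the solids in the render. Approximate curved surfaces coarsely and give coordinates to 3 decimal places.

solid 
facet normal -0.552 0.019 -0.833
outer loop
vertex -0.041 2.311 2.46
vertex -1.533 3.552 3.477
vertex 0.934 3.984 1.851
endloop
endfacet
facet normal 0.681 -0.566 -0.465
outer loop
vertex 1.393 3.968 2.543
vertex -0.041 2.311 2.46
vertex 0.934 3.984 1.851
endloop
endfacet
facet normal -0.553 0.019 -0.833
outer loop
vertex 0.934 3.984 1.851
vertex -1.533 3.552 3.477
vertex -0.557 5.224 2.868
endloop
endfacet
facet normal 0.481 0.824 -0.300
outer loop
vertex -0.557 5.224 2.868
vertex 1.393 3.968 2.543
vertex 0.934 3.984 1.851
endloop
endfacet
facet normal -0.481 -0.824 0.300
outer loop
vertex -0.041 2.311 2.46
vertex -1.074 3.536 4.169
vertex -1.533 3.552 3.477
endloop
endfacet
facet normal 0.681 -0.567 -0.463
outer loop
vertex 0.417 2.296 3.152
vertex -0.041 2.311 2.46
vertex 1.393 3.968 2.543
endloop
endfacet
facet normal -0.481 -0.824 0.300
outer loop
vertex 0.417 2.296 3.152
vertex -1.074 3.536 4.169
vertex -0.041 2.311 2.46
endloop
endfacet
facet normal -0.681 0.567 0.465
outer loop
vertex -1.533 3.552 3.477
vertex -1.074 3.536 4.169
vertex -0.557 5.224 2.868
endloop
endfacet
facet normal 0.481 0.824 -0.300
outer loop
vertex -0.099 5.209 3.56
vertex 1.393 3.968 2.543
vertex -0.557 5.224 2.868
endloop
endfacet
facet normal -0.682 0.566 0.463
outer loop
vertex -0.557 5.224 2.868
vertex -1.074 3.536 4.169
vertex -0.099 5.209 3.56
endloop
endfacet
facet normal 0.552 -0.019 0.833
outer loop
vertex -0.099 5.209 3.56
vertex 0.417 2.296 3.152
vertex 1.393 3.968 2.543
endloop
endfacet
facet normal 0.553 -0.019 0.833
outer loop
vertex -1.074 3.536 4.169
vertex 0.417 2.296 3.152
vertex -0.099 5.209 3.56
endloop
endfacet
facet normal -0.791 0.548 0.271
outer loop
vertex -0.358 4.323 -0.689
vertex -0.438 3.678 0.381
vertex 0.261 4.714 0.326
endloop
endfacet
facet normal -0.350 0.926 -0.143
outer loop
vertex -0.358 4.323 -0.689
vertex 0.261 4.714 0.326
vertex 0.814 4.749 -0.796
endloop
endfacet
facet normal -0.281 0.580 -0.765
outer loop
vertex -0.358 4.323 -0.689
vertex 0.814 4.749 -0.796
vertex 0.456 3.734 -1.434
endloop
endfacet
facet normal -0.680 -0.012 -0.733
outer loop
vertex -0.358 4.323 -0.689
vertex 0.456 3.734 -1.434
vertex -0.317 3.072 -0.707
endloop
endfacet
facet normal -0.995 -0.031 -0.093
outer loop
vertex -0.358 4.323 -0.689
vertex -0.317 3.072 -0.707
vertex -0.438 3.678 0.381
endloop
endfacet
facet normal 0.290 0.942 0.172
outer loop
vertex 0.814 4.749 -0.796
vertex 0.261 4.714 0.326
vertex 1.457 4.368 0.207
endloop
endfacet
facet normal -0.424 0.331 0.843
outer loop
vertex 0.261 4.714 0.326
vertex -0.438 3.678 0.381
vertex 0.684 3.706 0.934
endloop
endfacet
facet normal -0.754 -0.606 0.253
outer loop
vertex -0.438 3.678 0.381
vertex -0.317 3.072 -0.707
vertex 0.326 2.691 0.296
endloop
endfacet
facet normal -0.244 -0.574 -0.782
outer loop
vertex -0.317 3.072 -0.707
vertex 0.456 3.734 -1.434
vertex 0.879 2.726 -0.826
endloop
endfacet
facet normal 0.401 0.382 -0.833
outer loop
vertex 0.456 3.734 -1.434
vertex 0.814 4.749 -0.796
vertex 1.578 3.762 -0.881
endloop
endfacet
facet normal 0.680 0.012 0.733
outer loop
vertex 1.498 3.117 0.189
vertex 1.457 4.368 0.207
vertex 0.684 3.706 0.934
endloop
endfacet
facet normal 0.281 -0.580 0.765
outer loop
vertex 1.498 3.117 0.189
vertex 0.684 3.706 0.934
vertex 0.326 2.691 0.296
endloop
endfacet
facet normal 0.350 -0.926 0.143
outer loop
vertex 1.498 3.117 0.189
vertex 0.326 2.691 0.296
vertex 0.879 2.726 -0.826
endloop
endfacet
facet normal 0.791 -0.548 -0.271
outer loop
vertex 1.498 3.117 0.189
vertex 0.879 2.726 -0.826
vertex 1.578 3.762 -0.881
endloop
endfacet
facet normal 0.995 0.031 0.093
outer loop
vertex 1.498 3.117 0.189
vertex 1.578 3.762 -0.881
vertex 1.457 4.368 0.207
endloop
endfacet
facet normal 0.244 0.574 0.782
outer loop
vertex 0.684 3.706 0.934
vertex 1.457 4.368 0.207
vertex 0.261 4.714 0.326
endloop
endfacet
facet normal -0.401 -0.382 0.833
outer loop
vertex 0.326 2.691 0.296
vertex 0.684 3.706 0.934
vertex -0.438 3.678 0.381
endloop
endfacet
facet normal -0.290 -0.942 -0.172
outer loop
vertex 0.879 2.726 -0.826
vertex 0.326 2.691 0.296
vertex -0.317 3.072 -0.707
endloop
endfacet
facet normal 0.424 -0.331 -0.843
outer loop
vertex 1.578 3.762 -0.881
vertex 0.879 2.726 -0.826
vertex 0.456 3.734 -1.434
endloop
endfacet
facet normal 0.754 0.606 -0.253
outer loop
vertex 1.457 4.368 0.207
vertex 1.578 3.762 -0.881
vertex 0.814 4.749 -0.796
endloop
endfacet
facet normal -0.890 0.456 0.019
outer loop
vertex -3.333 -1.809 0.302
vertex -2.918 -1.047 1.463
vertex -2.626 -0.381 -0.889
endloop
endfacet
facet normal -0.287 -0.526 -0.801
outer loop
vertex -1.042 -1.193 -0.923
vertex -3.333 -1.809 0.302
vertex -2.626 -0.381 -0.889
endloop
endfacet
facet normal -0.890 0.456 0.019
outer loop
vertex -2.626 -0.381 -0.889
vertex -2.918 -1.047 1.463
vertex -2.21 0.382 0.272
endloop
endfacet
facet normal 0.355 0.718 -0.599
outer loop
vertex -2.21 0.382 0.272
vertex -1.042 -1.193 -0.923
vertex -2.626 -0.381 -0.889
endloop
endfacet
facet normal -0.355 -0.718 0.598
outer loop
vertex -3.333 -1.809 0.302
vertex -1.334 -1.859 1.429
vertex -2.918 -1.047 1.463
endloop
endfacet
facet normal -0.287 -0.525 -0.801
outer loop
vertex -1.75 -2.622 0.268
vertex -3.333 -1.809 0.302
vertex -1.042 -1.193 -0.923
endloop
endfacet
facet normal -0.356 -0.717 0.599
outer loop
vertex -1.75 -2.622 0.268
vertex -1.334 -1.859 1.429
vertex -3.333 -1.809 0.302
endloop
endfacet
facet normal 0.287 0.526 0.801
outer loop
vertex -2.918 -1.047 1.463
vertex -1.334 -1.859 1.429
vertex -2.21 0.382 0.272
endloop
endfacet
facet normal 0.356 0.718 -0.598
outer loop
vertex -0.627 -0.431 0.238
vertex -1.042 -1.193 -0.923
vertex -2.21 0.382 0.272
endloop
endfacet
facet normal 0.287 0.526 0.801
outer loop
vertex -2.21 0.382 0.272
vertex -1.334 -1.859 1.429
vertex -0.627 -0.431 0.238
endloop
endfacet
facet normal 0.890 -0.456 -0.019
outer loop
vertex -0.627 -0.431 0.238
vertex -1.75 -2.622 0.268
vertex -1.042 -1.193 -0.923
endloop
endfacet
facet normal 0.890 -0.456 -0.019
outer loop
vertex -1.334 -1.859 1.429
vertex -1.75 -2.622 0.268
vertex -0.627 -0.431 0.238
endloop
endfacet

endsolid


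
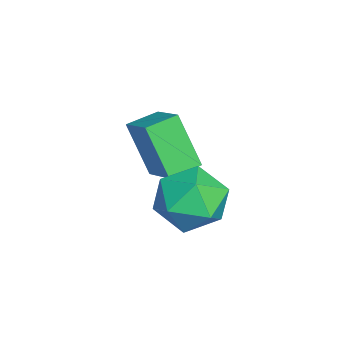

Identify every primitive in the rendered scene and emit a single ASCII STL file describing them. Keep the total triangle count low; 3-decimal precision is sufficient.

solid 
facet normal -0.777 -0.422 -0.467
outer loop
vertex -2.183 -1.27 -3.149
vertex -2.798 -0.312 -2.99
vertex -1.508 -0.541 -4.931
endloop
endfacet
facet normal 0.535 -0.833 -0.138
outer loop
vertex -0.342 0.092 -4.23
vertex -2.183 -1.27 -3.149
vertex -1.508 -0.541 -4.931
endloop
endfacet
facet normal -0.777 -0.421 -0.467
outer loop
vertex -1.508 -0.541 -4.931
vertex -2.798 -0.312 -2.99
vertex -2.123 0.418 -4.772
endloop
endfacet
facet normal 0.331 0.357 -0.873
outer loop
vertex -2.123 0.418 -4.772
vertex -0.342 0.092 -4.23
vertex -1.508 -0.541 -4.931
endloop
endfacet
facet normal -0.331 -0.357 0.873
outer loop
vertex -2.183 -1.27 -3.149
vertex -1.632 0.321 -2.289
vertex -2.798 -0.312 -2.99
endloop
endfacet
facet normal 0.535 -0.833 -0.139
outer loop
vertex -1.017 -0.638 -2.448
vertex -2.183 -1.27 -3.149
vertex -0.342 0.092 -4.23
endloop
endfacet
facet normal -0.331 -0.357 0.873
outer loop
vertex -1.017 -0.638 -2.448
vertex -1.632 0.321 -2.289
vertex -2.183 -1.27 -3.149
endloop
endfacet
facet normal -0.536 0.833 0.138
outer loop
vertex -2.798 -0.312 -2.99
vertex -1.632 0.321 -2.289
vertex -2.123 0.418 -4.772
endloop
endfacet
facet normal 0.331 0.358 -0.873
outer loop
vertex -0.957 1.05 -4.071
vertex -0.342 0.092 -4.23
vertex -2.123 0.418 -4.772
endloop
endfacet
facet normal -0.535 0.833 0.138
outer loop
vertex -2.123 0.418 -4.772
vertex -1.632 0.321 -2.289
vertex -0.957 1.05 -4.071
endloop
endfacet
facet normal 0.777 0.421 0.467
outer loop
vertex -0.957 1.05 -4.071
vertex -1.017 -0.638 -2.448
vertex -0.342 0.092 -4.23
endloop
endfacet
facet normal 0.778 0.421 0.467
outer loop
vertex -1.632 0.321 -2.289
vertex -1.017 -0.638 -2.448
vertex -0.957 1.05 -4.071
endloop
endfacet
facet normal -0.296 0.934 -0.198
outer loop
vertex 1.254 1.629 -4.78
vertex 0.155 1.398 -4.228
vertex 1.112 1.844 -3.556
endloop
endfacet
facet normal 0.412 0.904 -0.111
outer loop
vertex 1.254 1.629 -4.78
vertex 1.112 1.844 -3.556
vertex 2.163 1.313 -3.98
endloop
endfacet
facet normal 0.674 0.445 -0.590
outer loop
vertex 1.254 1.629 -4.78
vertex 2.163 1.313 -3.98
vertex 1.855 0.54 -4.914
endloop
endfacet
facet normal 0.128 0.190 -0.973
outer loop
vertex 1.254 1.629 -4.78
vertex 1.855 0.54 -4.914
vertex 0.615 0.592 -5.067
endloop
endfacet
facet normal -0.471 0.493 -0.732
outer loop
vertex 1.254 1.629 -4.78
vertex 0.615 0.592 -5.067
vertex 0.155 1.398 -4.228
endloop
endfacet
facet normal 0.543 0.643 0.540
outer loop
vertex 2.163 1.313 -3.98
vertex 1.112 1.844 -3.556
vertex 1.625 0.888 -2.933
endloop
endfacet
facet normal -0.602 0.692 0.399
outer loop
vertex 1.112 1.844 -3.556
vertex 0.155 1.398 -4.228
vertex 0.385 0.94 -3.086
endloop
endfacet
facet normal -0.886 -0.022 -0.464
outer loop
vertex 0.155 1.398 -4.228
vertex 0.615 0.592 -5.067
vertex 0.077 0.167 -4.02
endloop
endfacet
facet normal 0.084 -0.512 -0.855
outer loop
vertex 0.615 0.592 -5.067
vertex 1.855 0.54 -4.914
vertex 1.128 -0.364 -4.444
endloop
endfacet
facet normal 0.967 -0.101 -0.235
outer loop
vertex 1.855 0.54 -4.914
vertex 2.163 1.313 -3.98
vertex 2.085 0.082 -3.772
endloop
endfacet
facet normal -0.128 -0.190 0.973
outer loop
vertex 0.986 -0.149 -3.22
vertex 1.625 0.888 -2.933
vertex 0.385 0.94 -3.086
endloop
endfacet
facet normal -0.674 -0.445 0.590
outer loop
vertex 0.986 -0.149 -3.22
vertex 0.385 0.94 -3.086
vertex 0.077 0.167 -4.02
endloop
endfacet
facet normal -0.412 -0.904 0.111
outer loop
vertex 0.986 -0.149 -3.22
vertex 0.077 0.167 -4.02
vertex 1.128 -0.364 -4.444
endloop
endfacet
facet normal 0.296 -0.934 0.198
outer loop
vertex 0.986 -0.149 -3.22
vertex 1.128 -0.364 -4.444
vertex 2.085 0.082 -3.772
endloop
endfacet
facet normal 0.471 -0.493 0.732
outer loop
vertex 0.986 -0.149 -3.22
vertex 2.085 0.082 -3.772
vertex 1.625 0.888 -2.933
endloop
endfacet
facet normal -0.084 0.512 0.855
outer loop
vertex 0.385 0.94 -3.086
vertex 1.625 0.888 -2.933
vertex 1.112 1.844 -3.556
endloop
endfacet
facet normal -0.967 0.101 0.235
outer loop
vertex 0.077 0.167 -4.02
vertex 0.385 0.94 -3.086
vertex 0.155 1.398 -4.228
endloop
endfacet
facet normal -0.543 -0.643 -0.540
outer loop
vertex 1.128 -0.364 -4.444
vertex 0.077 0.167 -4.02
vertex 0.615 0.592 -5.067
endloop
endfacet
facet normal 0.602 -0.692 -0.399
outer loop
vertex 2.085 0.082 -3.772
vertex 1.128 -0.364 -4.444
vertex 1.855 0.54 -4.914
endloop
endfacet
facet normal 0.886 0.022 0.464
outer loop
vertex 1.625 0.888 -2.933
vertex 2.085 0.082 -3.772
vertex 2.163 1.313 -3.98
endloop
endfacet

endsolid


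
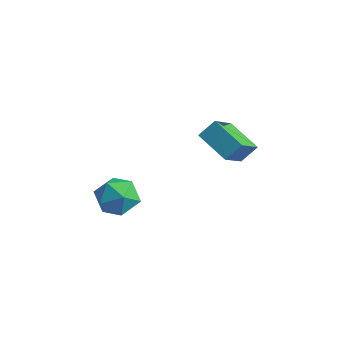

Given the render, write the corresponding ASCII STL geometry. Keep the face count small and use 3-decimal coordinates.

solid 
facet normal -0.927 0.047 0.372
outer loop
vertex 3.507 2.299 4.309
vertex 3.127 3.716 3.181
vertex 3.187 1.645 3.594
endloop
endfacet
facet normal 0.205 -0.766 0.609
outer loop
vertex 4.773 1.564 2.959
vertex 3.507 2.299 4.309
vertex 3.187 1.645 3.594
endloop
endfacet
facet normal -0.927 0.047 0.372
outer loop
vertex 3.187 1.645 3.594
vertex 3.127 3.716 3.181
vertex 2.807 3.062 2.467
endloop
endfacet
facet normal -0.313 -0.641 -0.701
outer loop
vertex 2.807 3.062 2.467
vertex 4.773 1.564 2.959
vertex 3.187 1.645 3.594
endloop
endfacet
facet normal 0.313 0.641 0.700
outer loop
vertex 3.507 2.299 4.309
vertex 4.713 3.635 2.546
vertex 3.127 3.716 3.181
endloop
endfacet
facet normal 0.205 -0.766 0.609
outer loop
vertex 5.093 2.218 3.673
vertex 3.507 2.299 4.309
vertex 4.773 1.564 2.959
endloop
endfacet
facet normal 0.314 0.641 0.700
outer loop
vertex 5.093 2.218 3.673
vertex 4.713 3.635 2.546
vertex 3.507 2.299 4.309
endloop
endfacet
facet normal -0.205 0.766 -0.610
outer loop
vertex 3.127 3.716 3.181
vertex 4.713 3.635 2.546
vertex 2.807 3.062 2.467
endloop
endfacet
facet normal -0.314 -0.641 -0.700
outer loop
vertex 4.393 2.981 1.831
vertex 4.773 1.564 2.959
vertex 2.807 3.062 2.467
endloop
endfacet
facet normal -0.205 0.766 -0.609
outer loop
vertex 2.807 3.062 2.467
vertex 4.713 3.635 2.546
vertex 4.393 2.981 1.831
endloop
endfacet
facet normal 0.927 -0.048 -0.372
outer loop
vertex 4.393 2.981 1.831
vertex 5.093 2.218 3.673
vertex 4.773 1.564 2.959
endloop
endfacet
facet normal 0.927 -0.047 -0.372
outer loop
vertex 4.713 3.635 2.546
vertex 5.093 2.218 3.673
vertex 4.393 2.981 1.831
endloop
endfacet
facet normal -0.781 -0.125 0.612
outer loop
vertex 1.52 -1.668 1.84
vertex 1.373 -2.645 1.452
vertex 2.006 -2.497 2.291
endloop
endfacet
facet normal -0.299 0.315 0.901
outer loop
vertex 1.52 -1.668 1.84
vertex 2.006 -2.497 2.291
vertex 2.534 -1.586 2.148
endloop
endfacet
facet normal -0.208 0.866 0.455
outer loop
vertex 1.52 -1.668 1.84
vertex 2.534 -1.586 2.148
vertex 2.226 -1.172 1.22
endloop
endfacet
facet normal -0.633 0.766 -0.108
outer loop
vertex 1.52 -1.668 1.84
vertex 2.226 -1.172 1.22
vertex 1.508 -1.826 0.79
endloop
endfacet
facet normal -0.988 0.153 -0.012
outer loop
vertex 1.52 -1.668 1.84
vertex 1.508 -1.826 0.79
vertex 1.373 -2.645 1.452
endloop
endfacet
facet normal 0.320 -0.037 0.947
outer loop
vertex 2.534 -1.586 2.148
vertex 2.006 -2.497 2.291
vertex 3.012 -2.514 1.95
endloop
endfacet
facet normal -0.460 -0.748 0.479
outer loop
vertex 2.006 -2.497 2.291
vertex 1.373 -2.645 1.452
vertex 2.294 -3.168 1.52
endloop
endfacet
facet normal -0.795 -0.297 -0.529
outer loop
vertex 1.373 -2.645 1.452
vertex 1.508 -1.826 0.79
vertex 1.986 -2.754 0.592
endloop
endfacet
facet normal -0.221 0.693 -0.686
outer loop
vertex 1.508 -1.826 0.79
vertex 2.226 -1.172 1.22
vertex 2.514 -1.843 0.449
endloop
endfacet
facet normal 0.468 0.854 0.226
outer loop
vertex 2.226 -1.172 1.22
vertex 2.534 -1.586 2.148
vertex 3.147 -1.695 1.288
endloop
endfacet
facet normal 0.633 -0.766 0.108
outer loop
vertex 3.0 -2.672 0.9
vertex 3.012 -2.514 1.95
vertex 2.294 -3.168 1.52
endloop
endfacet
facet normal 0.208 -0.866 -0.455
outer loop
vertex 3.0 -2.672 0.9
vertex 2.294 -3.168 1.52
vertex 1.986 -2.754 0.592
endloop
endfacet
facet normal 0.299 -0.315 -0.901
outer loop
vertex 3.0 -2.672 0.9
vertex 1.986 -2.754 0.592
vertex 2.514 -1.843 0.449
endloop
endfacet
facet normal 0.781 0.125 -0.612
outer loop
vertex 3.0 -2.672 0.9
vertex 2.514 -1.843 0.449
vertex 3.147 -1.695 1.288
endloop
endfacet
facet normal 0.988 -0.153 0.012
outer loop
vertex 3.0 -2.672 0.9
vertex 3.147 -1.695 1.288
vertex 3.012 -2.514 1.95
endloop
endfacet
facet normal 0.221 -0.693 0.686
outer loop
vertex 2.294 -3.168 1.52
vertex 3.012 -2.514 1.95
vertex 2.006 -2.497 2.291
endloop
endfacet
facet normal -0.468 -0.854 -0.226
outer loop
vertex 1.986 -2.754 0.592
vertex 2.294 -3.168 1.52
vertex 1.373 -2.645 1.452
endloop
endfacet
facet normal -0.320 0.037 -0.947
outer loop
vertex 2.514 -1.843 0.449
vertex 1.986 -2.754 0.592
vertex 1.508 -1.826 0.79
endloop
endfacet
facet normal 0.460 0.748 -0.479
outer loop
vertex 3.147 -1.695 1.288
vertex 2.514 -1.843 0.449
vertex 2.226 -1.172 1.22
endloop
endfacet
facet normal 0.795 0.297 0.529
outer loop
vertex 3.012 -2.514 1.95
vertex 3.147 -1.695 1.288
vertex 2.534 -1.586 2.148
endloop
endfacet

endsolid


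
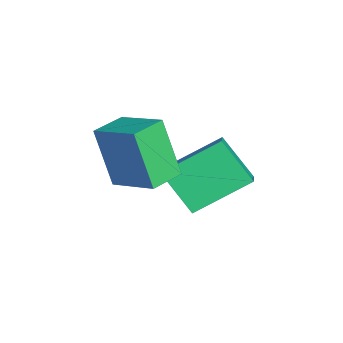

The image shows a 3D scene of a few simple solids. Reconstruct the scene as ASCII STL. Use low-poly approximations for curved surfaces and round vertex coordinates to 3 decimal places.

solid 
facet normal -0.634 -0.670 -0.386
outer loop
vertex 3.523 -3.466 4.246
vertex 2.786 -2.747 4.209
vertex 4.057 -3.005 2.568
endloop
endfacet
facet normal 0.716 -0.698 0.036
outer loop
vertex 5.014 -1.993 3.151
vertex 3.523 -3.466 4.246
vertex 4.057 -3.005 2.568
endloop
endfacet
facet normal -0.634 -0.670 -0.386
outer loop
vertex 4.057 -3.005 2.568
vertex 2.786 -2.747 4.209
vertex 3.32 -2.286 2.531
endloop
endfacet
facet normal 0.294 0.253 -0.922
outer loop
vertex 3.32 -2.286 2.531
vertex 5.014 -1.993 3.151
vertex 4.057 -3.005 2.568
endloop
endfacet
facet normal -0.294 -0.253 0.922
outer loop
vertex 3.523 -3.466 4.246
vertex 3.743 -1.735 4.792
vertex 2.786 -2.747 4.209
endloop
endfacet
facet normal 0.716 -0.698 0.036
outer loop
vertex 4.48 -2.454 4.829
vertex 3.523 -3.466 4.246
vertex 5.014 -1.993 3.151
endloop
endfacet
facet normal -0.294 -0.253 0.922
outer loop
vertex 4.48 -2.454 4.829
vertex 3.743 -1.735 4.792
vertex 3.523 -3.466 4.246
endloop
endfacet
facet normal -0.716 0.698 -0.036
outer loop
vertex 2.786 -2.747 4.209
vertex 3.743 -1.735 4.792
vertex 3.32 -2.286 2.531
endloop
endfacet
facet normal 0.294 0.253 -0.922
outer loop
vertex 4.277 -1.274 3.114
vertex 5.014 -1.993 3.151
vertex 3.32 -2.286 2.531
endloop
endfacet
facet normal -0.716 0.698 -0.036
outer loop
vertex 3.32 -2.286 2.531
vertex 3.743 -1.735 4.792
vertex 4.277 -1.274 3.114
endloop
endfacet
facet normal 0.634 0.670 0.386
outer loop
vertex 4.277 -1.274 3.114
vertex 4.48 -2.454 4.829
vertex 5.014 -1.993 3.151
endloop
endfacet
facet normal 0.634 0.670 0.386
outer loop
vertex 3.743 -1.735 4.792
vertex 4.48 -2.454 4.829
vertex 4.277 -1.274 3.114
endloop
endfacet
facet normal -0.448 -0.527 0.722
outer loop
vertex 2.874 -1.768 2.033
vertex 2.494 -0.16 2.97
vertex 2.16 -1.706 1.635
endloop
endfacet
facet normal 0.201 -0.847 -0.493
outer loop
vertex 2.846 -0.9 0.53
vertex 2.874 -1.768 2.033
vertex 2.16 -1.706 1.635
endloop
endfacet
facet normal -0.448 -0.527 0.722
outer loop
vertex 2.16 -1.706 1.635
vertex 2.494 -0.16 2.97
vertex 1.779 -0.097 2.572
endloop
endfacet
facet normal -0.871 0.076 -0.485
outer loop
vertex 1.779 -0.097 2.572
vertex 2.846 -0.9 0.53
vertex 2.16 -1.706 1.635
endloop
endfacet
facet normal 0.871 -0.077 0.485
outer loop
vertex 2.874 -1.768 2.033
vertex 3.18 0.646 1.865
vertex 2.494 -0.16 2.97
endloop
endfacet
facet normal 0.200 -0.847 -0.493
outer loop
vertex 3.561 -0.963 0.928
vertex 2.874 -1.768 2.033
vertex 2.846 -0.9 0.53
endloop
endfacet
facet normal 0.871 -0.077 0.486
outer loop
vertex 3.561 -0.963 0.928
vertex 3.18 0.646 1.865
vertex 2.874 -1.768 2.033
endloop
endfacet
facet normal -0.200 0.847 0.493
outer loop
vertex 2.494 -0.16 2.97
vertex 3.18 0.646 1.865
vertex 1.779 -0.097 2.572
endloop
endfacet
facet normal -0.871 0.077 -0.485
outer loop
vertex 2.466 0.708 1.467
vertex 2.846 -0.9 0.53
vertex 1.779 -0.097 2.572
endloop
endfacet
facet normal -0.201 0.847 0.492
outer loop
vertex 1.779 -0.097 2.572
vertex 3.18 0.646 1.865
vertex 2.466 0.708 1.467
endloop
endfacet
facet normal 0.448 0.527 -0.722
outer loop
vertex 2.466 0.708 1.467
vertex 3.561 -0.963 0.928
vertex 2.846 -0.9 0.53
endloop
endfacet
facet normal 0.448 0.527 -0.722
outer loop
vertex 3.18 0.646 1.865
vertex 3.561 -0.963 0.928
vertex 2.466 0.708 1.467
endloop
endfacet

endsolid


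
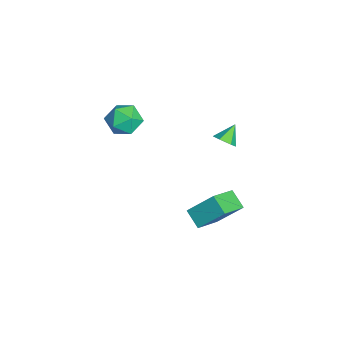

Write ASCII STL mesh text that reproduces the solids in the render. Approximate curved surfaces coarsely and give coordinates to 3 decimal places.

solid 
facet normal -0.665 0.602 -0.443
outer loop
vertex 2.532 1.348 0.148
vertex 2.832 2.791 1.659
vertex 3.486 1.885 -0.554
endloop
endfacet
facet normal -0.142 -0.684 -0.716
outer loop
vertex 4.828 0.669 0.341
vertex 2.532 1.348 0.148
vertex 3.486 1.885 -0.554
endloop
endfacet
facet normal -0.665 0.602 -0.443
outer loop
vertex 3.486 1.885 -0.554
vertex 2.832 2.791 1.659
vertex 3.785 3.327 0.957
endloop
endfacet
facet normal 0.734 0.413 -0.539
outer loop
vertex 3.785 3.327 0.957
vertex 4.828 0.669 0.341
vertex 3.486 1.885 -0.554
endloop
endfacet
facet normal -0.734 -0.413 0.540
outer loop
vertex 2.532 1.348 0.148
vertex 4.174 1.575 2.554
vertex 2.832 2.791 1.659
endloop
endfacet
facet normal -0.142 -0.684 -0.715
outer loop
vertex 3.875 0.133 1.043
vertex 2.532 1.348 0.148
vertex 4.828 0.669 0.341
endloop
endfacet
facet normal -0.734 -0.413 0.540
outer loop
vertex 3.875 0.133 1.043
vertex 4.174 1.575 2.554
vertex 2.532 1.348 0.148
endloop
endfacet
facet normal 0.142 0.684 0.716
outer loop
vertex 2.832 2.791 1.659
vertex 4.174 1.575 2.554
vertex 3.785 3.327 0.957
endloop
endfacet
facet normal 0.733 0.413 -0.540
outer loop
vertex 5.128 2.112 1.852
vertex 4.828 0.669 0.341
vertex 3.785 3.327 0.957
endloop
endfacet
facet normal 0.142 0.684 0.716
outer loop
vertex 3.785 3.327 0.957
vertex 4.174 1.575 2.554
vertex 5.128 2.112 1.852
endloop
endfacet
facet normal 0.665 -0.602 0.443
outer loop
vertex 5.128 2.112 1.852
vertex 3.875 0.133 1.043
vertex 4.828 0.669 0.341
endloop
endfacet
facet normal 0.665 -0.602 0.443
outer loop
vertex 4.174 1.575 2.554
vertex 3.875 0.133 1.043
vertex 5.128 2.112 1.852
endloop
endfacet
facet normal -0.508 -0.084 0.857
outer loop
vertex -3.858 -2.265 3.702
vertex -4.453 -3.245 3.254
vertex -3.395 -3.393 3.866
endloop
endfacet
facet normal 0.139 0.198 0.970
outer loop
vertex -3.858 -2.265 3.702
vertex -3.395 -3.393 3.866
vertex -2.651 -2.46 3.569
endloop
endfacet
facet normal 0.192 0.792 0.579
outer loop
vertex -3.858 -2.265 3.702
vertex -2.651 -2.46 3.569
vertex -3.247 -1.735 2.775
endloop
endfacet
facet normal -0.422 0.879 0.224
outer loop
vertex -3.858 -2.265 3.702
vertex -3.247 -1.735 2.775
vertex -4.361 -2.22 2.58
endloop
endfacet
facet normal -0.854 0.337 0.396
outer loop
vertex -3.858 -2.265 3.702
vertex -4.361 -2.22 2.58
vertex -4.453 -3.245 3.254
endloop
endfacet
facet normal 0.626 -0.266 0.733
outer loop
vertex -2.651 -2.46 3.569
vertex -3.395 -3.393 3.866
vertex -2.499 -3.56 3.04
endloop
endfacet
facet normal -0.419 -0.722 0.551
outer loop
vertex -3.395 -3.393 3.866
vertex -4.453 -3.245 3.254
vertex -3.613 -4.045 2.845
endloop
endfacet
facet normal -0.980 -0.041 -0.196
outer loop
vertex -4.453 -3.245 3.254
vertex -4.361 -2.22 2.58
vertex -4.209 -3.32 2.051
endloop
endfacet
facet normal -0.281 0.835 -0.473
outer loop
vertex -4.361 -2.22 2.58
vertex -3.247 -1.735 2.775
vertex -3.465 -2.387 1.754
endloop
endfacet
facet normal 0.711 0.695 0.101
outer loop
vertex -3.247 -1.735 2.775
vertex -2.651 -2.46 3.569
vertex -2.407 -2.535 2.366
endloop
endfacet
facet normal 0.422 -0.879 -0.224
outer loop
vertex -3.002 -3.515 1.918
vertex -2.499 -3.56 3.04
vertex -3.613 -4.045 2.845
endloop
endfacet
facet normal -0.192 -0.792 -0.579
outer loop
vertex -3.002 -3.515 1.918
vertex -3.613 -4.045 2.845
vertex -4.209 -3.32 2.051
endloop
endfacet
facet normal -0.139 -0.198 -0.970
outer loop
vertex -3.002 -3.515 1.918
vertex -4.209 -3.32 2.051
vertex -3.465 -2.387 1.754
endloop
endfacet
facet normal 0.508 0.084 -0.857
outer loop
vertex -3.002 -3.515 1.918
vertex -3.465 -2.387 1.754
vertex -2.407 -2.535 2.366
endloop
endfacet
facet normal 0.854 -0.337 -0.396
outer loop
vertex -3.002 -3.515 1.918
vertex -2.407 -2.535 2.366
vertex -2.499 -3.56 3.04
endloop
endfacet
facet normal 0.281 -0.835 0.473
outer loop
vertex -3.613 -4.045 2.845
vertex -2.499 -3.56 3.04
vertex -3.395 -3.393 3.866
endloop
endfacet
facet normal -0.711 -0.695 -0.101
outer loop
vertex -4.209 -3.32 2.051
vertex -3.613 -4.045 2.845
vertex -4.453 -3.245 3.254
endloop
endfacet
facet normal -0.626 0.266 -0.733
outer loop
vertex -3.465 -2.387 1.754
vertex -4.209 -3.32 2.051
vertex -4.361 -2.22 2.58
endloop
endfacet
facet normal 0.419 0.722 -0.551
outer loop
vertex -2.407 -2.535 2.366
vertex -3.465 -2.387 1.754
vertex -3.247 -1.735 2.775
endloop
endfacet
facet normal 0.980 0.041 0.196
outer loop
vertex -2.499 -3.56 3.04
vertex -2.407 -2.535 2.366
vertex -2.651 -2.46 3.569
endloop
endfacet
facet normal 0.535 -0.524 -0.663
outer loop
vertex -2.825 2.684 1.035
vertex -3.206 3.024 0.459
vertex -2.559 3.34 0.731
endloop
endfacet
facet normal 0.457 0.215 0.863
outer loop
vertex -2.825 2.684 1.035
vertex -2.559 3.34 0.731
vertex -3.934 3.736 1.361
endloop
endfacet
facet normal 0.535 -0.523 -0.664
outer loop
vertex -2.559 3.34 0.731
vertex -3.206 3.024 0.459
vertex -2.941 3.68 0.155
endloop
endfacet
facet normal 0.379 0.885 0.271
outer loop
vertex -2.559 3.34 0.731
vertex -2.941 3.68 0.155
vertex -3.934 3.736 1.361
endloop
endfacet
facet normal 0.535 -0.523 -0.664
outer loop
vertex -2.941 3.68 0.155
vertex -3.206 3.024 0.459
vertex -3.588 3.364 -0.117
endloop
endfacet
facet normal -0.314 0.901 -0.300
outer loop
vertex -2.941 3.68 0.155
vertex -3.588 3.364 -0.117
vertex -3.934 3.736 1.361
endloop
endfacet
facet normal 0.535 -0.523 -0.664
outer loop
vertex -3.588 3.364 -0.117
vertex -3.206 3.024 0.459
vertex -3.854 2.708 0.186
endloop
endfacet
facet normal -0.928 0.247 -0.279
outer loop
vertex -3.588 3.364 -0.117
vertex -3.854 2.708 0.186
vertex -3.934 3.736 1.361
endloop
endfacet
facet normal 0.535 -0.523 -0.664
outer loop
vertex -3.854 2.708 0.186
vertex -3.206 3.024 0.459
vertex -3.472 2.368 0.762
endloop
endfacet
facet normal -0.850 -0.424 0.313
outer loop
vertex -3.854 2.708 0.186
vertex -3.472 2.368 0.762
vertex -3.934 3.736 1.361
endloop
endfacet
facet normal 0.535 -0.523 -0.663
outer loop
vertex -3.472 2.368 0.762
vertex -3.206 3.024 0.459
vertex -2.825 2.684 1.035
endloop
endfacet
facet normal -0.158 -0.440 0.884
outer loop
vertex -3.472 2.368 0.762
vertex -2.825 2.684 1.035
vertex -3.934 3.736 1.361
endloop
endfacet

endsolid


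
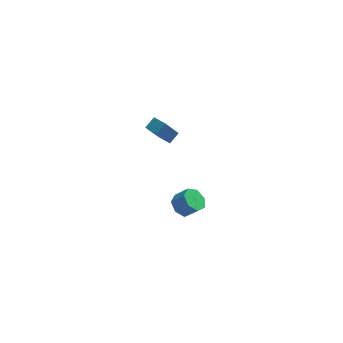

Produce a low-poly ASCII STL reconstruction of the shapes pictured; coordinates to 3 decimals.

solid 
facet normal -0.667 0.183 -0.722
outer loop
vertex 0.653 3.773 -4.723
vertex 0.107 3.236 -4.355
vertex 0.197 4.071 -4.226
endloop
endfacet
facet normal 0.416 0.896 -0.155
outer loop
vertex 0.653 3.773 -4.723
vertex 0.197 4.071 -4.226
vertex 1.42 3.561 -3.892
endloop
endfacet
facet normal 0.416 0.896 -0.155
outer loop
vertex 1.42 3.561 -3.892
vertex 0.197 4.071 -4.226
vertex 0.964 3.859 -3.395
endloop
endfacet
facet normal 0.666 -0.185 0.722
outer loop
vertex 1.42 3.561 -3.892
vertex 0.964 3.859 -3.395
vertex 0.873 3.024 -3.525
endloop
endfacet
facet normal -0.667 0.183 -0.722
outer loop
vertex 0.197 4.071 -4.226
vertex 0.107 3.236 -4.355
vertex -0.327 3.74 -3.826
endloop
endfacet
facet normal -0.224 0.875 0.430
outer loop
vertex 0.197 4.071 -4.226
vertex -0.327 3.74 -3.826
vertex 0.964 3.859 -3.395
endloop
endfacet
facet normal -0.224 0.874 0.430
outer loop
vertex 0.964 3.859 -3.395
vertex -0.327 3.74 -3.826
vertex 0.439 3.528 -2.996
endloop
endfacet
facet normal 0.666 -0.185 0.723
outer loop
vertex 0.964 3.859 -3.395
vertex 0.439 3.528 -2.996
vertex 0.873 3.024 -3.525
endloop
endfacet
facet normal -0.666 0.185 -0.722
outer loop
vertex -0.327 3.74 -3.826
vertex 0.107 3.236 -4.355
vertex -0.525 3.029 -3.825
endloop
endfacet
facet normal -0.696 0.195 0.692
outer loop
vertex -0.327 3.74 -3.826
vertex -0.525 3.029 -3.825
vertex 0.439 3.528 -2.996
endloop
endfacet
facet normal -0.695 0.194 0.692
outer loop
vertex 0.439 3.528 -2.996
vertex -0.525 3.029 -3.825
vertex 0.242 2.817 -2.995
endloop
endfacet
facet normal 0.667 -0.184 0.722
outer loop
vertex 0.439 3.528 -2.996
vertex 0.242 2.817 -2.995
vertex 0.873 3.024 -3.525
endloop
endfacet
facet normal -0.666 0.184 -0.723
outer loop
vertex -0.525 3.029 -3.825
vertex 0.107 3.236 -4.355
vertex -0.247 2.474 -4.223
endloop
endfacet
facet normal -0.643 -0.632 0.433
outer loop
vertex -0.525 3.029 -3.825
vertex -0.247 2.474 -4.223
vertex 0.242 2.817 -2.995
endloop
endfacet
facet normal -0.643 -0.632 0.433
outer loop
vertex 0.242 2.817 -2.995
vertex -0.247 2.474 -4.223
vertex 0.52 2.262 -3.393
endloop
endfacet
facet normal 0.667 -0.184 0.722
outer loop
vertex 0.242 2.817 -2.995
vertex 0.52 2.262 -3.393
vertex 0.873 3.024 -3.525
endloop
endfacet
facet normal -0.667 0.185 -0.722
outer loop
vertex -0.247 2.474 -4.223
vertex 0.107 3.236 -4.355
vertex 0.297 2.493 -4.721
endloop
endfacet
facet normal -0.106 -0.983 -0.153
outer loop
vertex -0.247 2.474 -4.223
vertex 0.297 2.493 -4.721
vertex 0.52 2.262 -3.393
endloop
endfacet
facet normal -0.106 -0.983 -0.153
outer loop
vertex 0.52 2.262 -3.393
vertex 0.297 2.493 -4.721
vertex 1.064 2.281 -3.89
endloop
endfacet
facet normal 0.667 -0.184 0.723
outer loop
vertex 0.52 2.262 -3.393
vertex 1.064 2.281 -3.89
vertex 0.873 3.024 -3.525
endloop
endfacet
facet normal -0.667 0.185 -0.722
outer loop
vertex 0.297 2.493 -4.721
vertex 0.107 3.236 -4.355
vertex 0.698 3.071 -4.943
endloop
endfacet
facet normal 0.510 -0.593 -0.622
outer loop
vertex 0.297 2.493 -4.721
vertex 0.698 3.071 -4.943
vertex 1.064 2.281 -3.89
endloop
endfacet
facet normal 0.510 -0.594 -0.623
outer loop
vertex 1.064 2.281 -3.89
vertex 0.698 3.071 -4.943
vertex 1.465 2.859 -4.113
endloop
endfacet
facet normal 0.666 -0.184 0.723
outer loop
vertex 1.064 2.281 -3.89
vertex 1.465 2.859 -4.113
vertex 0.873 3.024 -3.525
endloop
endfacet
facet normal -0.667 0.184 -0.722
outer loop
vertex 0.698 3.071 -4.943
vertex 0.107 3.236 -4.355
vertex 0.653 3.773 -4.723
endloop
endfacet
facet normal 0.743 0.243 -0.624
outer loop
vertex 0.698 3.071 -4.943
vertex 0.653 3.773 -4.723
vertex 1.465 2.859 -4.113
endloop
endfacet
facet normal 0.743 0.244 -0.623
outer loop
vertex 1.465 2.859 -4.113
vertex 0.653 3.773 -4.723
vertex 1.42 3.561 -3.892
endloop
endfacet
facet normal 0.666 -0.185 0.723
outer loop
vertex 1.465 2.859 -4.113
vertex 1.42 3.561 -3.892
vertex 0.873 3.024 -3.525
endloop
endfacet
facet normal -0.543 -0.605 -0.583
outer loop
vertex -1.21 1.083 4.15
vertex -1.87 1.614 4.213
vertex -0.526 2.137 2.418
endloop
endfacet
facet normal 0.777 -0.625 -0.074
outer loop
vertex -0.07 2.646 2.907
vertex -1.21 1.083 4.15
vertex -0.526 2.137 2.418
endloop
endfacet
facet normal -0.543 -0.605 -0.583
outer loop
vertex -0.526 2.137 2.418
vertex -1.87 1.614 4.213
vertex -1.186 2.669 2.481
endloop
endfacet
facet normal 0.319 0.492 -0.810
outer loop
vertex -1.186 2.669 2.481
vertex -0.07 2.646 2.907
vertex -0.526 2.137 2.418
endloop
endfacet
facet normal -0.319 -0.492 0.810
outer loop
vertex -1.21 1.083 4.15
vertex -1.414 2.123 4.702
vertex -1.87 1.614 4.213
endloop
endfacet
facet normal 0.777 -0.626 -0.074
outer loop
vertex -0.754 1.591 4.639
vertex -1.21 1.083 4.15
vertex -0.07 2.646 2.907
endloop
endfacet
facet normal -0.320 -0.492 0.810
outer loop
vertex -0.754 1.591 4.639
vertex -1.414 2.123 4.702
vertex -1.21 1.083 4.15
endloop
endfacet
facet normal -0.777 0.625 0.074
outer loop
vertex -1.87 1.614 4.213
vertex -1.414 2.123 4.702
vertex -1.186 2.669 2.481
endloop
endfacet
facet normal 0.319 0.493 -0.810
outer loop
vertex -0.73 3.177 2.97
vertex -0.07 2.646 2.907
vertex -1.186 2.669 2.481
endloop
endfacet
facet normal -0.777 0.626 0.074
outer loop
vertex -1.186 2.669 2.481
vertex -1.414 2.123 4.702
vertex -0.73 3.177 2.97
endloop
endfacet
facet normal 0.542 0.605 0.583
outer loop
vertex -0.73 3.177 2.97
vertex -0.754 1.591 4.639
vertex -0.07 2.646 2.907
endloop
endfacet
facet normal 0.543 0.605 0.583
outer loop
vertex -1.414 2.123 4.702
vertex -0.754 1.591 4.639
vertex -0.73 3.177 2.97
endloop
endfacet

endsolid
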